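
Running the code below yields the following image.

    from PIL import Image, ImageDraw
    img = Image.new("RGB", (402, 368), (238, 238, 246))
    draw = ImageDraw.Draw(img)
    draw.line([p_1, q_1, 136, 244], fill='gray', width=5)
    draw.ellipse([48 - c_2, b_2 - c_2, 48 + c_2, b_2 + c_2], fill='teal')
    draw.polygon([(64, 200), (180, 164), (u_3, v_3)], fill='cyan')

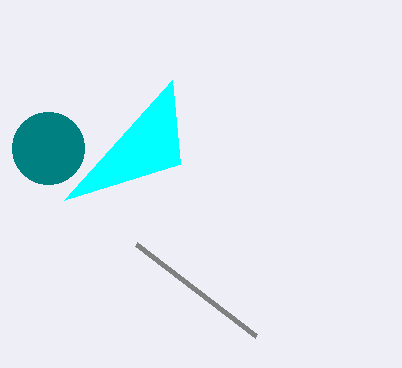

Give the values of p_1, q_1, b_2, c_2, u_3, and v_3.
p_1 = 256
q_1 = 336
b_2 = 148
c_2 = 36
u_3 = 172
v_3 = 80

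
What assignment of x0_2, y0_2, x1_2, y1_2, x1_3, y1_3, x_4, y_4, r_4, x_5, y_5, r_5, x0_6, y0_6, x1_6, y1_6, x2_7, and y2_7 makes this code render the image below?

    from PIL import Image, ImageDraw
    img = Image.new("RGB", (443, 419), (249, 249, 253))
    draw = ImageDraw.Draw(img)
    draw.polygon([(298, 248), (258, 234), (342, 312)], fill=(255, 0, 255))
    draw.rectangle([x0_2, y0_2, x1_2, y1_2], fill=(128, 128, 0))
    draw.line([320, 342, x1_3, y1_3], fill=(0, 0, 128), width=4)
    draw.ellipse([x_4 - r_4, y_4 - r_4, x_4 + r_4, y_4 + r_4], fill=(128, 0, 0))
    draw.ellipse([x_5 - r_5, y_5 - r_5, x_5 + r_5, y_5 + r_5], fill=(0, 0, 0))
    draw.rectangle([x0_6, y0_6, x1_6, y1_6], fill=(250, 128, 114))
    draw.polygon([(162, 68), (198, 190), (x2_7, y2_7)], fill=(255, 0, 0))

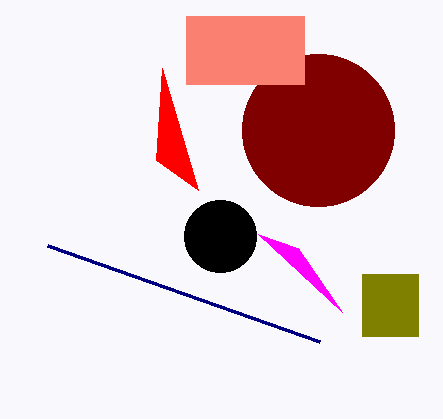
x0_2 = 362, y0_2 = 274, x1_2 = 418, y1_2 = 336, x1_3 = 48, y1_3 = 246, x_4 = 318, y_4 = 130, r_4 = 76, x_5 = 220, y_5 = 236, r_5 = 36, x0_6 = 186, y0_6 = 16, x1_6 = 304, y1_6 = 84, x2_7 = 156, y2_7 = 160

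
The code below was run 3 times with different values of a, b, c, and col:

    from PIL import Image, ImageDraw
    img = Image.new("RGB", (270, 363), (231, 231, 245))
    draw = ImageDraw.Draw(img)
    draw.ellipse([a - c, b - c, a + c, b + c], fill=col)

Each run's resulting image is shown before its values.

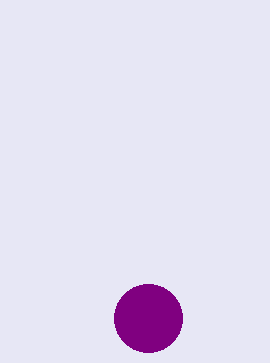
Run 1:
a = 148, b = 318, c = 34, col = 'purple'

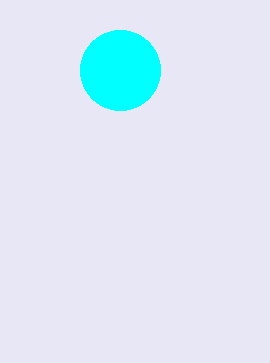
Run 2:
a = 120, b = 70, c = 40, col = 'cyan'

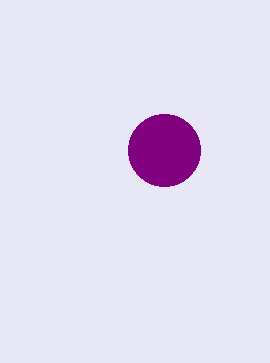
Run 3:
a = 164
b = 150
c = 36
col = 'purple'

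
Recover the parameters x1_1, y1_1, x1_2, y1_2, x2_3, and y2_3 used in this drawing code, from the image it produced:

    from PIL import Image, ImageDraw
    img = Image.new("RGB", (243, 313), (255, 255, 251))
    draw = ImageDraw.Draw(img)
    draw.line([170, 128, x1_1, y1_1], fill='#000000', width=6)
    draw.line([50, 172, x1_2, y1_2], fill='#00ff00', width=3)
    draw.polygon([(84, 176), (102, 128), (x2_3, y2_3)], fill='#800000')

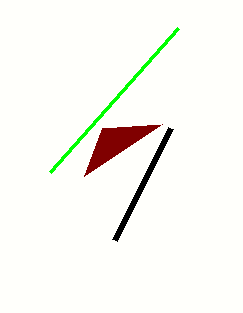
x1_1 = 114; y1_1 = 240; x1_2 = 178; y1_2 = 28; x2_3 = 162; y2_3 = 124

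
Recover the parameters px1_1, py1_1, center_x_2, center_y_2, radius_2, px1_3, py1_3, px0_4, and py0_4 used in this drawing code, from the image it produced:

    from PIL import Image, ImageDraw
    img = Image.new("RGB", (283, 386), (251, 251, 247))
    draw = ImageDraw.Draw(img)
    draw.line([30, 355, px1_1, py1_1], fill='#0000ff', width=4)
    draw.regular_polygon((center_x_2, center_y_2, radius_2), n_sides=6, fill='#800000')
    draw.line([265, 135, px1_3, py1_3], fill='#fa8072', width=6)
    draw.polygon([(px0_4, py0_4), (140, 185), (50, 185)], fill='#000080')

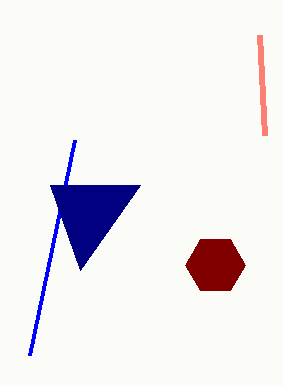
px1_1 = 75
py1_1 = 140
center_x_2 = 215
center_y_2 = 265
radius_2 = 30
px1_3 = 260
py1_3 = 35
px0_4 = 80
py0_4 = 270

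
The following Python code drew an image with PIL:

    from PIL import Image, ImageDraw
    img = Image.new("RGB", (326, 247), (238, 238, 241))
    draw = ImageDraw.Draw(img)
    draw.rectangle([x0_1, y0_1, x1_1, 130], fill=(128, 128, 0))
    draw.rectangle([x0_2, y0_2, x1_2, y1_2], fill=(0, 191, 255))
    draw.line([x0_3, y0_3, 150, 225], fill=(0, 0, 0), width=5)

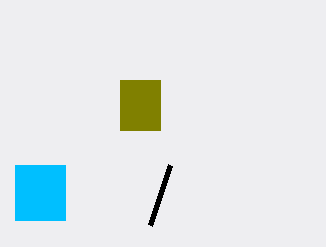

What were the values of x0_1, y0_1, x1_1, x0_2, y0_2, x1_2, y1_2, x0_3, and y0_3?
x0_1 = 120; y0_1 = 80; x1_1 = 160; x0_2 = 15; y0_2 = 165; x1_2 = 65; y1_2 = 220; x0_3 = 170; y0_3 = 165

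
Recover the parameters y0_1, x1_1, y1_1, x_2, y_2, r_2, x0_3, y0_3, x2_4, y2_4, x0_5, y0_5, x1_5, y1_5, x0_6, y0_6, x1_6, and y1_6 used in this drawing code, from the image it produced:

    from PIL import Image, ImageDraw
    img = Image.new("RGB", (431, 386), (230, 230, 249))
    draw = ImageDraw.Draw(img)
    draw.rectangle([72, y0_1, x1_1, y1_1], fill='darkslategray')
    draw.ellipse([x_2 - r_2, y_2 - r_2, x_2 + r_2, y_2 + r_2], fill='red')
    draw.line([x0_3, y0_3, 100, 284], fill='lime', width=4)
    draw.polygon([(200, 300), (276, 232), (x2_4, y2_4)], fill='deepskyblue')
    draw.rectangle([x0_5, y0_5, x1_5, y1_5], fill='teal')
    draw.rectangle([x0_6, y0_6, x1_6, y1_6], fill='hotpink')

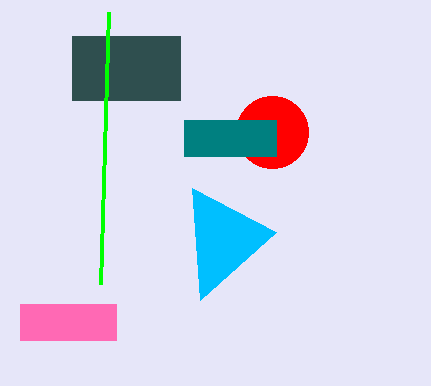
y0_1 = 36
x1_1 = 180
y1_1 = 100
x_2 = 272
y_2 = 132
r_2 = 36
x0_3 = 108
y0_3 = 12
x2_4 = 192
y2_4 = 188
x0_5 = 184
y0_5 = 120
x1_5 = 276
y1_5 = 156
x0_6 = 20
y0_6 = 304
x1_6 = 116
y1_6 = 340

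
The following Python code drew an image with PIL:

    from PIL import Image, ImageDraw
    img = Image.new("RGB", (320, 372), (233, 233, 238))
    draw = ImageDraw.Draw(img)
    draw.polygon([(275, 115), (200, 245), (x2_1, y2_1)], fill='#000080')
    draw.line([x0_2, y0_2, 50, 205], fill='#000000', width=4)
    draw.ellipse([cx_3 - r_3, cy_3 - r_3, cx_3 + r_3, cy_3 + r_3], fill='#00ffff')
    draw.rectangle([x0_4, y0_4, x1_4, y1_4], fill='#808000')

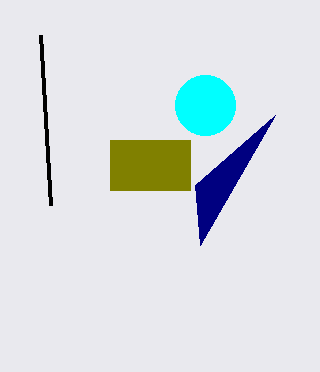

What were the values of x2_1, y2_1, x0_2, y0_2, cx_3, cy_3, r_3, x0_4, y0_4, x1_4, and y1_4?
x2_1 = 195, y2_1 = 185, x0_2 = 40, y0_2 = 35, cx_3 = 205, cy_3 = 105, r_3 = 30, x0_4 = 110, y0_4 = 140, x1_4 = 190, y1_4 = 190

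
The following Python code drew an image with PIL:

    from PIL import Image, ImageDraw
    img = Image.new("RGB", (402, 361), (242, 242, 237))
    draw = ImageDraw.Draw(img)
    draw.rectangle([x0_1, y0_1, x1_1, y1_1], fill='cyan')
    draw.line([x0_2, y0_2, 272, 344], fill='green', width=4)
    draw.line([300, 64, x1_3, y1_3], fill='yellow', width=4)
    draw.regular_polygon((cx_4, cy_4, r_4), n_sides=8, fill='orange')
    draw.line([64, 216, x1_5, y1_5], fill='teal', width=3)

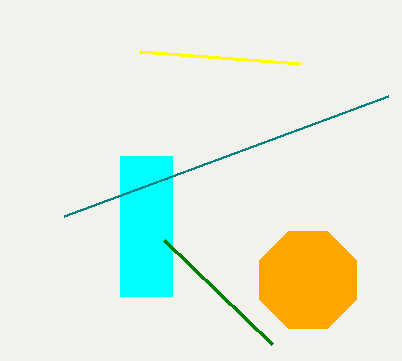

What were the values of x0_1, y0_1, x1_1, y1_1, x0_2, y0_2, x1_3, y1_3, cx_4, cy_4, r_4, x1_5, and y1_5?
x0_1 = 120, y0_1 = 156, x1_1 = 172, y1_1 = 296, x0_2 = 164, y0_2 = 240, x1_3 = 140, y1_3 = 52, cx_4 = 308, cy_4 = 280, r_4 = 52, x1_5 = 388, y1_5 = 96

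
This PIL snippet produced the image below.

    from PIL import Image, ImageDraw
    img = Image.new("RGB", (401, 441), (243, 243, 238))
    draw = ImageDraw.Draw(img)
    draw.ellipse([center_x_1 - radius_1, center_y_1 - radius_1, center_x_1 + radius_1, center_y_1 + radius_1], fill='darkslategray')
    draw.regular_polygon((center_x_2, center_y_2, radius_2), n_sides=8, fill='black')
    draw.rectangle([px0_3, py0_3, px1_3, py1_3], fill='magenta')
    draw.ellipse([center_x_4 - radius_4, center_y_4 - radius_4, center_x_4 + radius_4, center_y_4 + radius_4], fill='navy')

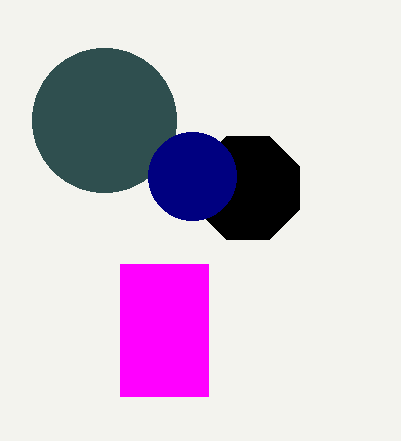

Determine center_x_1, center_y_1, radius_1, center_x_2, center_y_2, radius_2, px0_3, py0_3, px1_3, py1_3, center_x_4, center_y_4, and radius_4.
center_x_1 = 104; center_y_1 = 120; radius_1 = 72; center_x_2 = 248; center_y_2 = 188; radius_2 = 56; px0_3 = 120; py0_3 = 264; px1_3 = 208; py1_3 = 396; center_x_4 = 192; center_y_4 = 176; radius_4 = 44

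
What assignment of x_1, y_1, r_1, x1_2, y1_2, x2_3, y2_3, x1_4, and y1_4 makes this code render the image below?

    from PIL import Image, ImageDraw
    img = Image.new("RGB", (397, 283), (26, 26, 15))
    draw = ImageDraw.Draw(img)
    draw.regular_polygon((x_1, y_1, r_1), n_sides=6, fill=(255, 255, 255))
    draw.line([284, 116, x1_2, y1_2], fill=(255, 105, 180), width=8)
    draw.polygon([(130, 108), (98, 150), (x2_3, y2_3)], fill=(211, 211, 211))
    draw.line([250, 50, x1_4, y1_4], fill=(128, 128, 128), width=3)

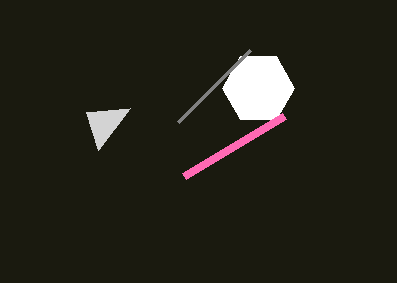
x_1 = 258
y_1 = 88
r_1 = 36
x1_2 = 184
y1_2 = 176
x2_3 = 86
y2_3 = 112
x1_4 = 178
y1_4 = 122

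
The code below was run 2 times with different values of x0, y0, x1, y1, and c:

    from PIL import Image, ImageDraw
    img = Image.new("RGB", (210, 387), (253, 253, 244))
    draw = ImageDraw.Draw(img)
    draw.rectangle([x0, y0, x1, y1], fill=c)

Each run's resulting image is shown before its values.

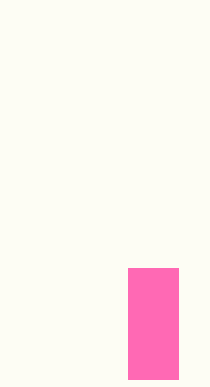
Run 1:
x0 = 128; y0 = 268; x1 = 178; y1 = 379; c = 'hotpink'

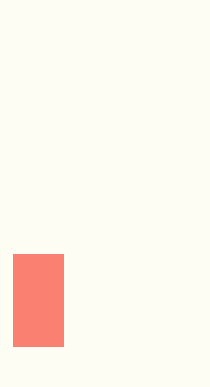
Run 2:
x0 = 13
y0 = 254
x1 = 63
y1 = 346
c = 'salmon'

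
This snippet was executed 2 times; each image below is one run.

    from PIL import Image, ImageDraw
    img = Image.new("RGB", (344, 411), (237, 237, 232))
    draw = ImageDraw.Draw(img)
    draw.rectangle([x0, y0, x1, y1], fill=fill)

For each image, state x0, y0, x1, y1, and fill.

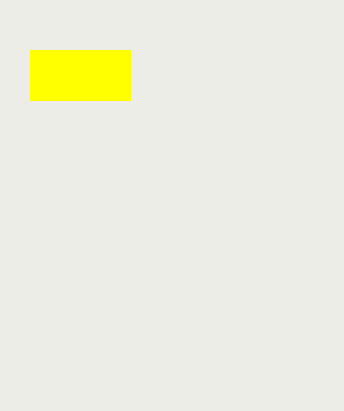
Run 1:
x0 = 30, y0 = 50, x1 = 130, y1 = 100, fill = 'yellow'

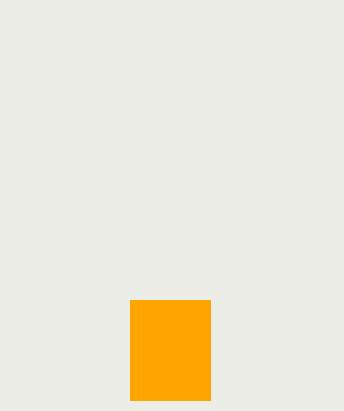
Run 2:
x0 = 130, y0 = 300, x1 = 210, y1 = 400, fill = 'orange'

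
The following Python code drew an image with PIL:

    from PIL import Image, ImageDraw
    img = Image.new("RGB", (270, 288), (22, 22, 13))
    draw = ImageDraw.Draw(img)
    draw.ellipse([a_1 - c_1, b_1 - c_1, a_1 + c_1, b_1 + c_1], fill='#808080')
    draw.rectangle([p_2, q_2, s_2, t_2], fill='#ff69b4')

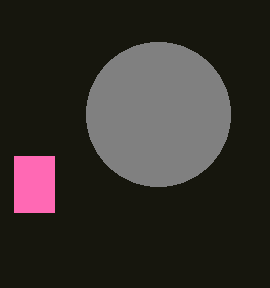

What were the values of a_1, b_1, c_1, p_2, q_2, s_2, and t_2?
a_1 = 158
b_1 = 114
c_1 = 72
p_2 = 14
q_2 = 156
s_2 = 54
t_2 = 212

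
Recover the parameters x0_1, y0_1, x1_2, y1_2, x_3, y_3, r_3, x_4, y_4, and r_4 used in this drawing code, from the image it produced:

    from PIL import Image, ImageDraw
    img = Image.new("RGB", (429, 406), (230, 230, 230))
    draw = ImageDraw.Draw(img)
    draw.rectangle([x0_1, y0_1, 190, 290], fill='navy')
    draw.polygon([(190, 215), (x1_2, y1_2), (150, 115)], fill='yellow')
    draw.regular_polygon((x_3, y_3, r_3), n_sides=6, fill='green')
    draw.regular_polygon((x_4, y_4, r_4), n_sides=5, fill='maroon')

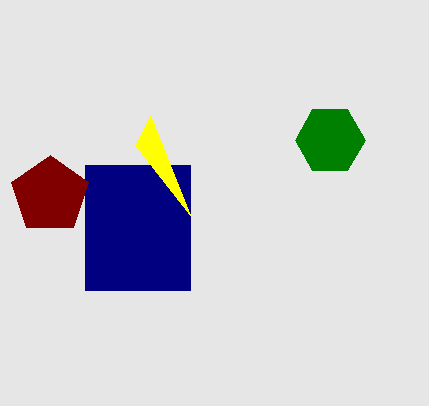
x0_1 = 85
y0_1 = 165
x1_2 = 135
y1_2 = 145
x_3 = 330
y_3 = 140
r_3 = 35
x_4 = 50
y_4 = 195
r_4 = 40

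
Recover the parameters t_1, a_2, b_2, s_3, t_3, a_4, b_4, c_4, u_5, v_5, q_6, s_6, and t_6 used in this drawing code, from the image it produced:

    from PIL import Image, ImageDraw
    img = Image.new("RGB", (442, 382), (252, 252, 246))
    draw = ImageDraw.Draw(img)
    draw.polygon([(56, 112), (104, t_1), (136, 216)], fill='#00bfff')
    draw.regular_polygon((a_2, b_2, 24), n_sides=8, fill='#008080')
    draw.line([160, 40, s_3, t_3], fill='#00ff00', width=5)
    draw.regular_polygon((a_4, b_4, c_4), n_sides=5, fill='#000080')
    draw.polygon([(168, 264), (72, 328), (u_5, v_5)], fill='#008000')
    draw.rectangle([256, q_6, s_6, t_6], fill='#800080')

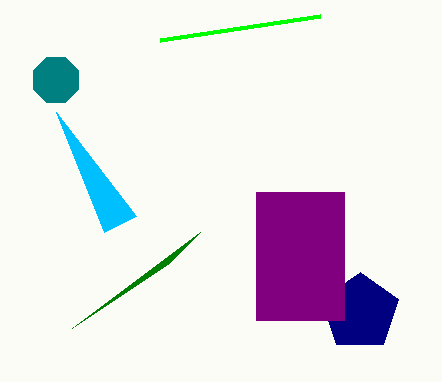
t_1 = 232; a_2 = 56; b_2 = 80; s_3 = 320; t_3 = 16; a_4 = 360; b_4 = 312; c_4 = 40; u_5 = 200; v_5 = 232; q_6 = 192; s_6 = 344; t_6 = 320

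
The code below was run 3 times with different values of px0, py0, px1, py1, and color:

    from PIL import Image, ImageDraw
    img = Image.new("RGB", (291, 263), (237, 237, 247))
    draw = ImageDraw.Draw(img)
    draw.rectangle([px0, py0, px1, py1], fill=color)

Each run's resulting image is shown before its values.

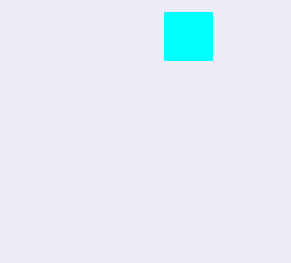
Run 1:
px0 = 164; py0 = 12; px1 = 212; py1 = 60; color = 'cyan'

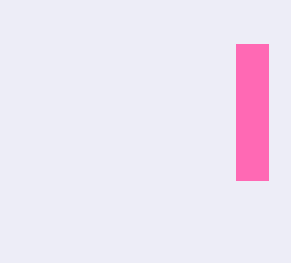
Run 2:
px0 = 236, py0 = 44, px1 = 268, py1 = 180, color = 'hotpink'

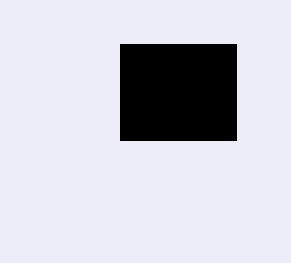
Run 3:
px0 = 120
py0 = 44
px1 = 236
py1 = 140
color = 'black'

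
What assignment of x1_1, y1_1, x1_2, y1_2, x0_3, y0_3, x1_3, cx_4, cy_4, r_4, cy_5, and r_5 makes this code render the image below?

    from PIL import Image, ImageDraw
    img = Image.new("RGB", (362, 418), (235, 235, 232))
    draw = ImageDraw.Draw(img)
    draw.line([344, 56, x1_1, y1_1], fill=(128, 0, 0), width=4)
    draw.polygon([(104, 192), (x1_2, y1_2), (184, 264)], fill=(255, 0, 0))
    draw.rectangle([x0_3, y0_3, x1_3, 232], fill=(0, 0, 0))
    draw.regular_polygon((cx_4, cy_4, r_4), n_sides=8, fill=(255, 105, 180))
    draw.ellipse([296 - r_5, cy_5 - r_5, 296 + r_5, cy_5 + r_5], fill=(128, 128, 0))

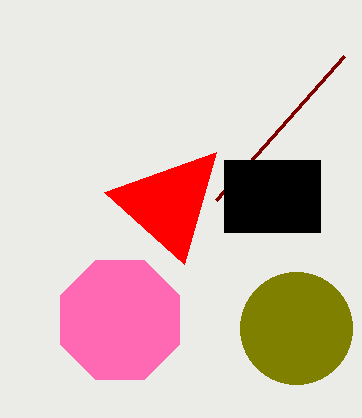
x1_1 = 216; y1_1 = 200; x1_2 = 216; y1_2 = 152; x0_3 = 224; y0_3 = 160; x1_3 = 320; cx_4 = 120; cy_4 = 320; r_4 = 64; cy_5 = 328; r_5 = 56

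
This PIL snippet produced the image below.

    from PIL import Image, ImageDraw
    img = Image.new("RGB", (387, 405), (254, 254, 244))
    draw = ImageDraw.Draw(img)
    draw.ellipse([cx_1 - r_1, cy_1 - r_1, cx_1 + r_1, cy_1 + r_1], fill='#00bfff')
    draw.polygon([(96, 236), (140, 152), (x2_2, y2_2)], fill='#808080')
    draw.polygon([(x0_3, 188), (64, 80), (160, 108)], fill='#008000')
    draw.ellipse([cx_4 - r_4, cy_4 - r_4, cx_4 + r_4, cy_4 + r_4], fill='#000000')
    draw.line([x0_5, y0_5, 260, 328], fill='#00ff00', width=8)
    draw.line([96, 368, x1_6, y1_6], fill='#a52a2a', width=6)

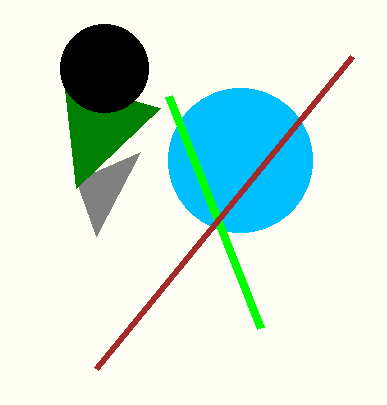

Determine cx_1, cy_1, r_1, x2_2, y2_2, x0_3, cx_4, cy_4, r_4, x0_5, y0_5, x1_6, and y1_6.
cx_1 = 240; cy_1 = 160; r_1 = 72; x2_2 = 76; y2_2 = 180; x0_3 = 76; cx_4 = 104; cy_4 = 68; r_4 = 44; x0_5 = 168; y0_5 = 96; x1_6 = 352; y1_6 = 56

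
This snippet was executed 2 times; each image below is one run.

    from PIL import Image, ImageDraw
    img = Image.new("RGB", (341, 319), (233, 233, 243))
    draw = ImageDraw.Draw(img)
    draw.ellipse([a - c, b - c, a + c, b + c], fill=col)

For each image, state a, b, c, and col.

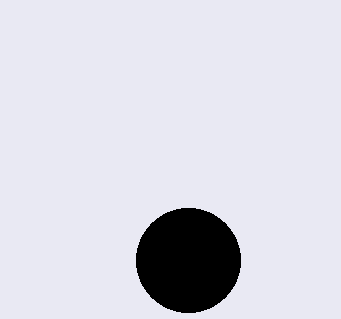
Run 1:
a = 188, b = 260, c = 52, col = 'black'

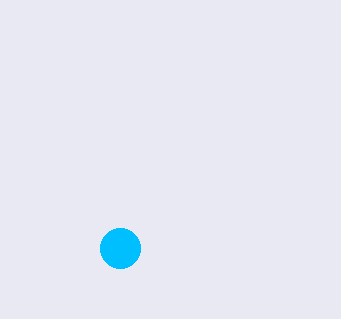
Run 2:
a = 120
b = 248
c = 20
col = 'deepskyblue'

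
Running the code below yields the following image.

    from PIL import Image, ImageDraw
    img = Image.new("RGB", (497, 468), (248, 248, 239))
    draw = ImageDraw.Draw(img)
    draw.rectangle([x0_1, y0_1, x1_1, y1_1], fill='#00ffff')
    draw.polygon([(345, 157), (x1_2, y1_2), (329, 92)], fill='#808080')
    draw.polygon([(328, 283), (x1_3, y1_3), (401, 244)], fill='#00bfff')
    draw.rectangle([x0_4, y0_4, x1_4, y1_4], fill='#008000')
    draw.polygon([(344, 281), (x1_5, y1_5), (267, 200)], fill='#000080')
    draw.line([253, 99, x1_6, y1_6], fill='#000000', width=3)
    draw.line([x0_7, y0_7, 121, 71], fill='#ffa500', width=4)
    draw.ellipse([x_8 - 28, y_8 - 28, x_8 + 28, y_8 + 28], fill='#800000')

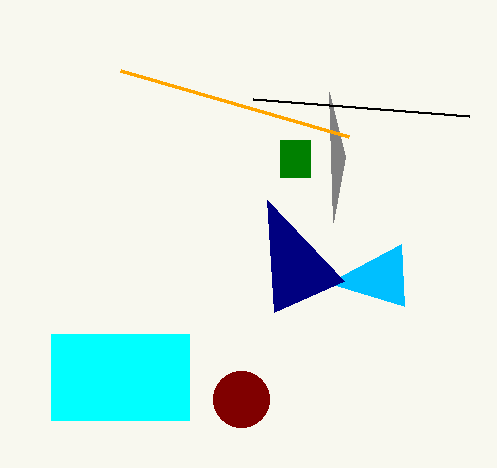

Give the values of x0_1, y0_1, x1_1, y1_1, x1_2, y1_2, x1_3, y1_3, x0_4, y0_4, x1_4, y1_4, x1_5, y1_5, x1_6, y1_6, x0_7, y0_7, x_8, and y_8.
x0_1 = 51
y0_1 = 334
x1_1 = 189
y1_1 = 420
x1_2 = 333
y1_2 = 222
x1_3 = 404
y1_3 = 306
x0_4 = 280
y0_4 = 140
x1_4 = 310
y1_4 = 177
x1_5 = 274
y1_5 = 312
x1_6 = 469
y1_6 = 116
x0_7 = 349
y0_7 = 137
x_8 = 241
y_8 = 399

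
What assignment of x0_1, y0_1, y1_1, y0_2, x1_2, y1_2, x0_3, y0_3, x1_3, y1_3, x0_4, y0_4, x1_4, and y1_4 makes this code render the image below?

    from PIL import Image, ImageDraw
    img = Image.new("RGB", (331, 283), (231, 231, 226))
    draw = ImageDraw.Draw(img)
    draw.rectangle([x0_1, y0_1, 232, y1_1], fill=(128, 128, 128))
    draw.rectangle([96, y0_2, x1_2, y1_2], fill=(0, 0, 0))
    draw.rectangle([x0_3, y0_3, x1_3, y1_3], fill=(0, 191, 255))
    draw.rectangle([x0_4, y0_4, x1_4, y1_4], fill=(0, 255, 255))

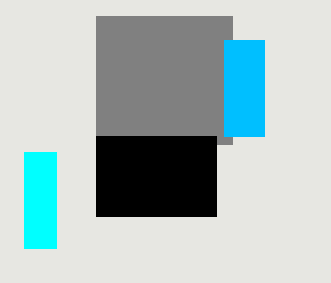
x0_1 = 96; y0_1 = 16; y1_1 = 144; y0_2 = 136; x1_2 = 216; y1_2 = 216; x0_3 = 224; y0_3 = 40; x1_3 = 264; y1_3 = 136; x0_4 = 24; y0_4 = 152; x1_4 = 56; y1_4 = 248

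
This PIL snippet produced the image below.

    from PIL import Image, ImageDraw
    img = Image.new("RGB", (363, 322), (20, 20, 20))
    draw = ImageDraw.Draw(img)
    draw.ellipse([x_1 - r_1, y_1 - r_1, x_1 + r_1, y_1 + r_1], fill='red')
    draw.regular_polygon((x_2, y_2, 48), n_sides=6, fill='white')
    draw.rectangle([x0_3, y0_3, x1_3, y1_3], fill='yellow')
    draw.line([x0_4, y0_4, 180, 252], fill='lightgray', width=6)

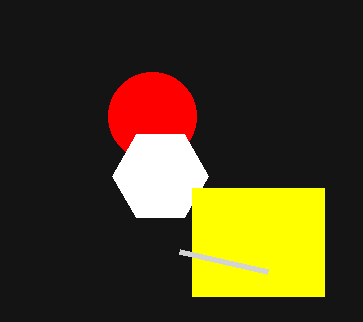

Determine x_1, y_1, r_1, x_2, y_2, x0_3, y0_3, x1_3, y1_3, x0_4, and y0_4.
x_1 = 152; y_1 = 116; r_1 = 44; x_2 = 160; y_2 = 176; x0_3 = 192; y0_3 = 188; x1_3 = 324; y1_3 = 296; x0_4 = 268; y0_4 = 272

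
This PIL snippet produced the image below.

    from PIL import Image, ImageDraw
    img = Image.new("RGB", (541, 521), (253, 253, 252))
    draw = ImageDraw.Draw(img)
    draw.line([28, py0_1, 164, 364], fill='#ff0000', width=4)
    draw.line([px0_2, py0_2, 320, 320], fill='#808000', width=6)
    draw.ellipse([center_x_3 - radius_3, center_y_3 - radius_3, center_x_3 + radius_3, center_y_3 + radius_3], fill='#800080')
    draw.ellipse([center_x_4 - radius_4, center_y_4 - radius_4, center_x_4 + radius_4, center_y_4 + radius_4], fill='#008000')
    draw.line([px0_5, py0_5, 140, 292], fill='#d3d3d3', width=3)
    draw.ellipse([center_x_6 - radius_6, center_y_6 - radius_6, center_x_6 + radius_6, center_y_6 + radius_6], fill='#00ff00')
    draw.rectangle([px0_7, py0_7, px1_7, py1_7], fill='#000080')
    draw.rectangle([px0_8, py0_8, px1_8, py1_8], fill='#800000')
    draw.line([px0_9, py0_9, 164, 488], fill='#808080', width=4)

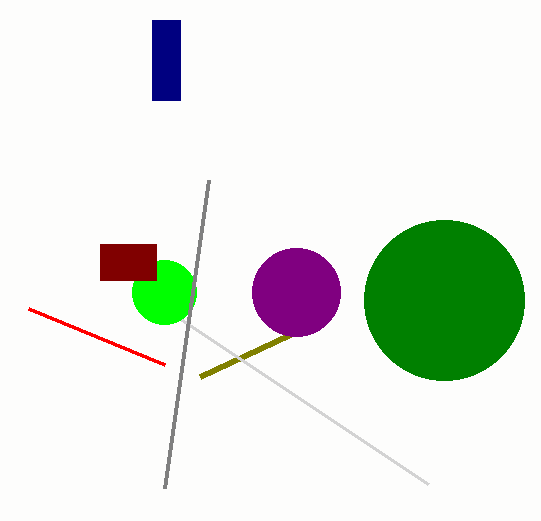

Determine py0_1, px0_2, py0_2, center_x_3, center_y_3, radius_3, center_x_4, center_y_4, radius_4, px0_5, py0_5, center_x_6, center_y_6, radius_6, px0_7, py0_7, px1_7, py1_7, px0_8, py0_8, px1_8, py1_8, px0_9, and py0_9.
py0_1 = 308
px0_2 = 200
py0_2 = 376
center_x_3 = 296
center_y_3 = 292
radius_3 = 44
center_x_4 = 444
center_y_4 = 300
radius_4 = 80
px0_5 = 428
py0_5 = 484
center_x_6 = 164
center_y_6 = 292
radius_6 = 32
px0_7 = 152
py0_7 = 20
px1_7 = 180
py1_7 = 100
px0_8 = 100
py0_8 = 244
px1_8 = 156
py1_8 = 280
px0_9 = 208
py0_9 = 180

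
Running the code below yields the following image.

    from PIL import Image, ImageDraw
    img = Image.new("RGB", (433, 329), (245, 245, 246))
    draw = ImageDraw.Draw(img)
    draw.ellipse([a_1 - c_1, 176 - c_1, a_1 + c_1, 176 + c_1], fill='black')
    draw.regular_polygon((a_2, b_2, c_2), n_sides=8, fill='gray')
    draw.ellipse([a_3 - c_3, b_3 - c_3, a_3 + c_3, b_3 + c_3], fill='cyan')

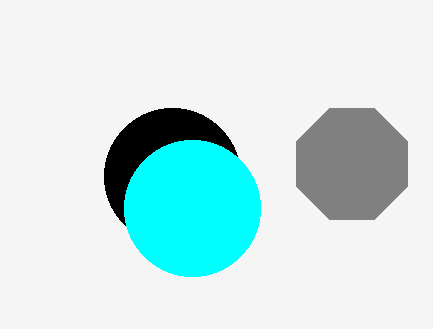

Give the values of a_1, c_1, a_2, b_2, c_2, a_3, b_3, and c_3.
a_1 = 172, c_1 = 68, a_2 = 352, b_2 = 164, c_2 = 60, a_3 = 192, b_3 = 208, c_3 = 68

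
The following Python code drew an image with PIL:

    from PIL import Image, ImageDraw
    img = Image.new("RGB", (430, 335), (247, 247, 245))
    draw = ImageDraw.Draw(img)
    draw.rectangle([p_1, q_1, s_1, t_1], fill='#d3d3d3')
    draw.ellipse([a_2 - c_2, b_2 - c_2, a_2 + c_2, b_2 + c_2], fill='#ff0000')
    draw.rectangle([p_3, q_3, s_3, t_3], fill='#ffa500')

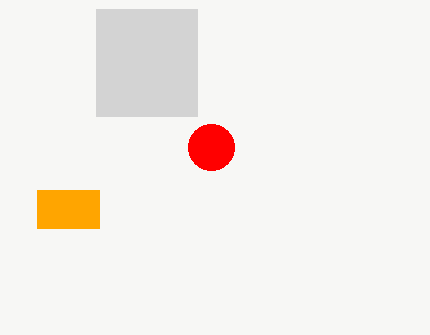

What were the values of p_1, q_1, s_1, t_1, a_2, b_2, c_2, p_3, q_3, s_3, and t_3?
p_1 = 96; q_1 = 9; s_1 = 197; t_1 = 116; a_2 = 211; b_2 = 147; c_2 = 23; p_3 = 37; q_3 = 190; s_3 = 99; t_3 = 228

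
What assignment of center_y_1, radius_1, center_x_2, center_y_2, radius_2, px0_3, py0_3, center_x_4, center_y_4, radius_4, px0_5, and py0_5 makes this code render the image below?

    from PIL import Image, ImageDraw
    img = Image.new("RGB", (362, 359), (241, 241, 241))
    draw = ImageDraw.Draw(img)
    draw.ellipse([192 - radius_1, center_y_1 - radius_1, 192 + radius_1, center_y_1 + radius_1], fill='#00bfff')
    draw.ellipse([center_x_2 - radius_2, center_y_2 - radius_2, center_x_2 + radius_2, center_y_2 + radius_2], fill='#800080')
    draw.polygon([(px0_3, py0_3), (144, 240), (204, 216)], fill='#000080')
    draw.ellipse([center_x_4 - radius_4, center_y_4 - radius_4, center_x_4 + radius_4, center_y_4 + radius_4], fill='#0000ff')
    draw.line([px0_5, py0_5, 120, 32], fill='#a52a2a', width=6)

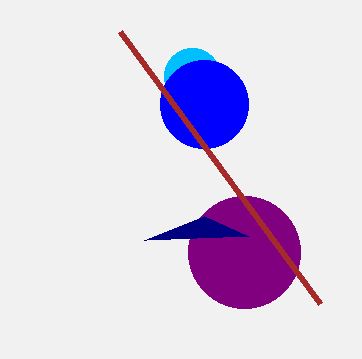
center_y_1 = 76, radius_1 = 28, center_x_2 = 244, center_y_2 = 252, radius_2 = 56, px0_3 = 248, py0_3 = 236, center_x_4 = 204, center_y_4 = 104, radius_4 = 44, px0_5 = 320, py0_5 = 304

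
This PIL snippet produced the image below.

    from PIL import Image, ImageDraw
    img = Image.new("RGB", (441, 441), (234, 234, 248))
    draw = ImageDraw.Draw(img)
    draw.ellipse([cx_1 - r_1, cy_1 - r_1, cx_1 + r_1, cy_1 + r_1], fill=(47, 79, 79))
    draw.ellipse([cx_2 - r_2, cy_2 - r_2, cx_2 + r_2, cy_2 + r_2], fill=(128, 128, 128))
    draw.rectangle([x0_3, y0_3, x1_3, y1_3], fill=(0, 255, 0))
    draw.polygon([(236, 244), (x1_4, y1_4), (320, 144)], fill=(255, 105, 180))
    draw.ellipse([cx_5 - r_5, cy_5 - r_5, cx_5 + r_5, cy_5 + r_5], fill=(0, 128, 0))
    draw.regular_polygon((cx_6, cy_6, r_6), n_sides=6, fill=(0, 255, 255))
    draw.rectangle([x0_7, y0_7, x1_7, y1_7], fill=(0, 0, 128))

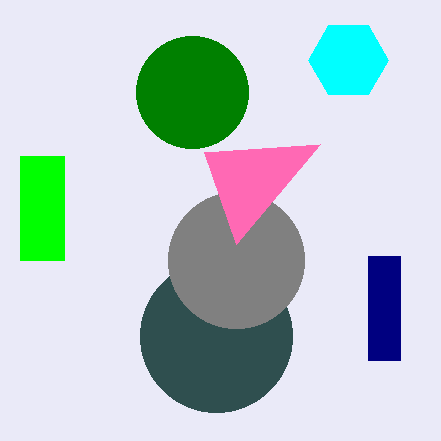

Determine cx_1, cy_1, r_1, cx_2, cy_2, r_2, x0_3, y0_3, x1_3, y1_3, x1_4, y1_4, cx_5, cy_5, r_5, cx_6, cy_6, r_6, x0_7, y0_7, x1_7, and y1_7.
cx_1 = 216, cy_1 = 336, r_1 = 76, cx_2 = 236, cy_2 = 260, r_2 = 68, x0_3 = 20, y0_3 = 156, x1_3 = 64, y1_3 = 260, x1_4 = 204, y1_4 = 152, cx_5 = 192, cy_5 = 92, r_5 = 56, cx_6 = 348, cy_6 = 60, r_6 = 40, x0_7 = 368, y0_7 = 256, x1_7 = 400, y1_7 = 360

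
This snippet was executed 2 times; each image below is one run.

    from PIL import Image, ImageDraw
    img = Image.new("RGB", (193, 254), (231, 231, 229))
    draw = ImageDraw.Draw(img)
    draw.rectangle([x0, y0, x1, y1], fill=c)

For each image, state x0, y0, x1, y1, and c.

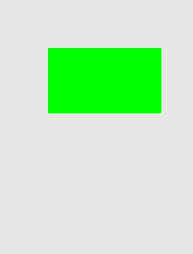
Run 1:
x0 = 48
y0 = 48
x1 = 160
y1 = 112
c = 'lime'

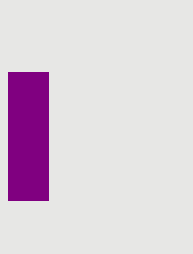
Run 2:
x0 = 8
y0 = 72
x1 = 48
y1 = 200
c = 'purple'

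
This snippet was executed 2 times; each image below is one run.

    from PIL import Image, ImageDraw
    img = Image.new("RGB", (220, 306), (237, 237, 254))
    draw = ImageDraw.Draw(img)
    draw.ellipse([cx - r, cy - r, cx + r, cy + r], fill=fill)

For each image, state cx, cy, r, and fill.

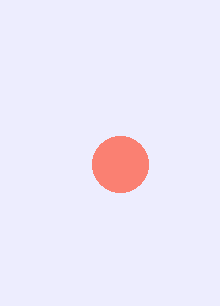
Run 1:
cx = 120, cy = 164, r = 28, fill = 'salmon'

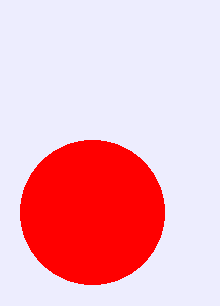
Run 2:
cx = 92, cy = 212, r = 72, fill = 'red'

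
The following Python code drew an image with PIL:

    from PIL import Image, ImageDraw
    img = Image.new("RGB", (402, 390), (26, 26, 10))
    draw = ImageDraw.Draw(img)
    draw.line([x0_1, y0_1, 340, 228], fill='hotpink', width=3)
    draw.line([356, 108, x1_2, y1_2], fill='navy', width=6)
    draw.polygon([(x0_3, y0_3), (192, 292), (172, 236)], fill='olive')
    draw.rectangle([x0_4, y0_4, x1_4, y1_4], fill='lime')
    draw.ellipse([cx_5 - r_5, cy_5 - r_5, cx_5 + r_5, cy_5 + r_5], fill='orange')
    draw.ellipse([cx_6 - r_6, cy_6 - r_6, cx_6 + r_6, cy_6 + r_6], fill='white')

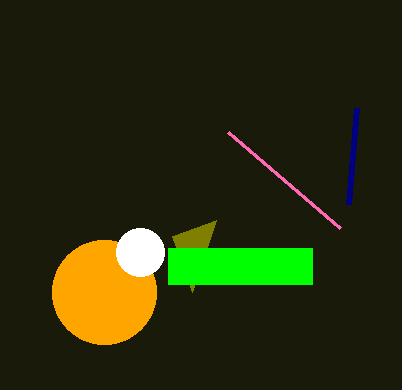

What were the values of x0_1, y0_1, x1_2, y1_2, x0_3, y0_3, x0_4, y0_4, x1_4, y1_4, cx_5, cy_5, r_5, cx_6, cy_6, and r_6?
x0_1 = 228
y0_1 = 132
x1_2 = 348
y1_2 = 204
x0_3 = 216
y0_3 = 220
x0_4 = 168
y0_4 = 248
x1_4 = 312
y1_4 = 284
cx_5 = 104
cy_5 = 292
r_5 = 52
cx_6 = 140
cy_6 = 252
r_6 = 24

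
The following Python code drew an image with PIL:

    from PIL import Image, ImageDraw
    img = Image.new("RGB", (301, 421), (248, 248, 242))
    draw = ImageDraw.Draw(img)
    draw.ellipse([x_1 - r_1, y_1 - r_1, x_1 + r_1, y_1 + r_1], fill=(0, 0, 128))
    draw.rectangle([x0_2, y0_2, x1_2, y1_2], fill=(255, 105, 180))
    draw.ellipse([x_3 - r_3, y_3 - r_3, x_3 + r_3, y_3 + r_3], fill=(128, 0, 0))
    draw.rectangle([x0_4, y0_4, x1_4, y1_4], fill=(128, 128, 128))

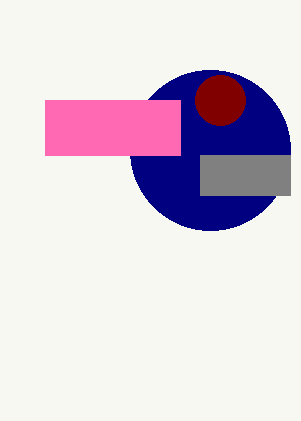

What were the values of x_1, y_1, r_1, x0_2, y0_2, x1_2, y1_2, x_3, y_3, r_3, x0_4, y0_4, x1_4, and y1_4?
x_1 = 210
y_1 = 150
r_1 = 80
x0_2 = 45
y0_2 = 100
x1_2 = 180
y1_2 = 155
x_3 = 220
y_3 = 100
r_3 = 25
x0_4 = 200
y0_4 = 155
x1_4 = 290
y1_4 = 195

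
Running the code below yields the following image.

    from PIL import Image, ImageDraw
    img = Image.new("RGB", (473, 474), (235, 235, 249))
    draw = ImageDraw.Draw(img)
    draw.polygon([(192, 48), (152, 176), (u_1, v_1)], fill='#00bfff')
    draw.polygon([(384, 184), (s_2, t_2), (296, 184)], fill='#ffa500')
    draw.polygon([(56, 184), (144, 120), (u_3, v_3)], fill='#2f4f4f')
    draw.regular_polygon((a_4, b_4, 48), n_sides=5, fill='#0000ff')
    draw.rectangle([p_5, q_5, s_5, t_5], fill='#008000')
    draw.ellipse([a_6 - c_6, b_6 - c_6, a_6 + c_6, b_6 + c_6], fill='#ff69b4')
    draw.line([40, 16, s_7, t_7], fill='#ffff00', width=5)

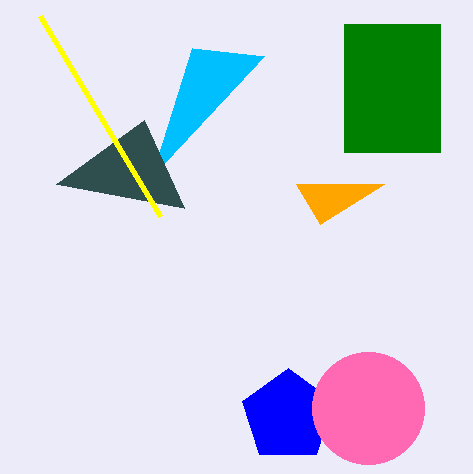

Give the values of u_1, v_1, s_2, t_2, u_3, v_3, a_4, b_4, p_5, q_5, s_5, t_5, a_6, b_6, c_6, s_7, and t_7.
u_1 = 264, v_1 = 56, s_2 = 320, t_2 = 224, u_3 = 184, v_3 = 208, a_4 = 288, b_4 = 416, p_5 = 344, q_5 = 24, s_5 = 440, t_5 = 152, a_6 = 368, b_6 = 408, c_6 = 56, s_7 = 160, t_7 = 216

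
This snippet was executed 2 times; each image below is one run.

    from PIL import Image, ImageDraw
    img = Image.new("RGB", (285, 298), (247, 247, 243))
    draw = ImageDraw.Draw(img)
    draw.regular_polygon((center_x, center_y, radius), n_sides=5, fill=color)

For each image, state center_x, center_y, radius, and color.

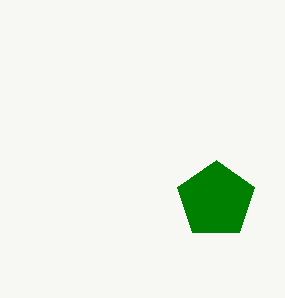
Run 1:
center_x = 216, center_y = 200, radius = 40, color = 'green'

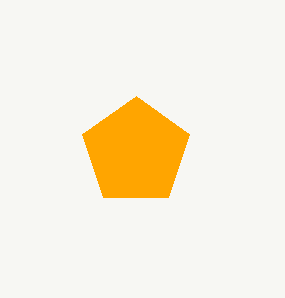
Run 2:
center_x = 136; center_y = 152; radius = 56; color = 'orange'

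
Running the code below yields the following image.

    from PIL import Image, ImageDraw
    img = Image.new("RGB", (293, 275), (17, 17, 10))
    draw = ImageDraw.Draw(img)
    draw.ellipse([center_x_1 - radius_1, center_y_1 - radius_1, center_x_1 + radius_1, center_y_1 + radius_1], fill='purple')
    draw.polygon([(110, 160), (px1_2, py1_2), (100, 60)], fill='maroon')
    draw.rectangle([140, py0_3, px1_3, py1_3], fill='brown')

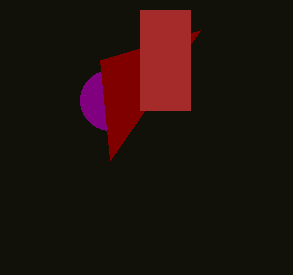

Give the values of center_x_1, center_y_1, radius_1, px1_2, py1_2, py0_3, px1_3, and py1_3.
center_x_1 = 110; center_y_1 = 100; radius_1 = 30; px1_2 = 200; py1_2 = 30; py0_3 = 10; px1_3 = 190; py1_3 = 110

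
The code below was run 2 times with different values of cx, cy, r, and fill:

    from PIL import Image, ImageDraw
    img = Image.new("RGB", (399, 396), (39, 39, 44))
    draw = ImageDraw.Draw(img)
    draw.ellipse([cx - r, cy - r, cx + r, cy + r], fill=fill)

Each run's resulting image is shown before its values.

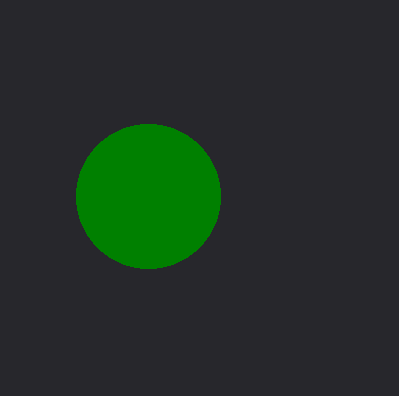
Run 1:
cx = 148; cy = 196; r = 72; fill = 'green'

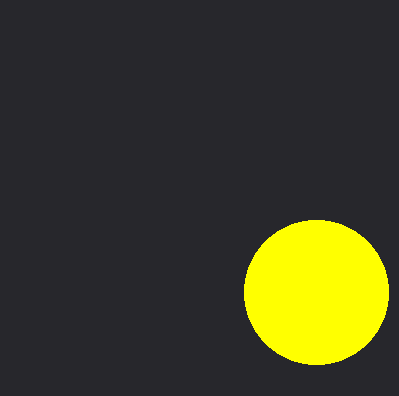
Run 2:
cx = 316
cy = 292
r = 72
fill = 'yellow'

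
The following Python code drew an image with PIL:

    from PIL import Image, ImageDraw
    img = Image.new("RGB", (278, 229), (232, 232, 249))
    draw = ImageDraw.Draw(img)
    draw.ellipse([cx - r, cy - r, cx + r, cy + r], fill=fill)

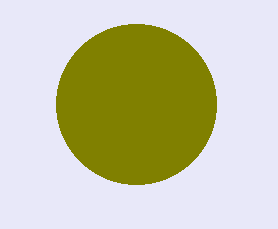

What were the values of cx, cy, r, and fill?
cx = 136
cy = 104
r = 80
fill = 'olive'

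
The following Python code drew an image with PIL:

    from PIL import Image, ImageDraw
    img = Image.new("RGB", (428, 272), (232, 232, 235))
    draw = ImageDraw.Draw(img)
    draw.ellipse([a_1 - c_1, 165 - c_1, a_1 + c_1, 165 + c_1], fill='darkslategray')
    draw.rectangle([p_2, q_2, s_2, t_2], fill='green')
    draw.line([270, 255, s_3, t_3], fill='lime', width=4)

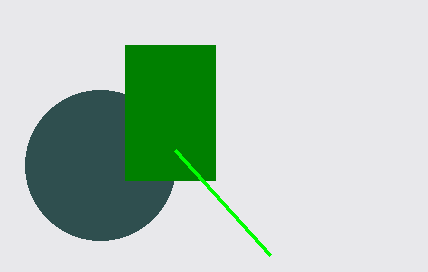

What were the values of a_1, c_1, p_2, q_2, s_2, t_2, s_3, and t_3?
a_1 = 100
c_1 = 75
p_2 = 125
q_2 = 45
s_2 = 215
t_2 = 180
s_3 = 175
t_3 = 150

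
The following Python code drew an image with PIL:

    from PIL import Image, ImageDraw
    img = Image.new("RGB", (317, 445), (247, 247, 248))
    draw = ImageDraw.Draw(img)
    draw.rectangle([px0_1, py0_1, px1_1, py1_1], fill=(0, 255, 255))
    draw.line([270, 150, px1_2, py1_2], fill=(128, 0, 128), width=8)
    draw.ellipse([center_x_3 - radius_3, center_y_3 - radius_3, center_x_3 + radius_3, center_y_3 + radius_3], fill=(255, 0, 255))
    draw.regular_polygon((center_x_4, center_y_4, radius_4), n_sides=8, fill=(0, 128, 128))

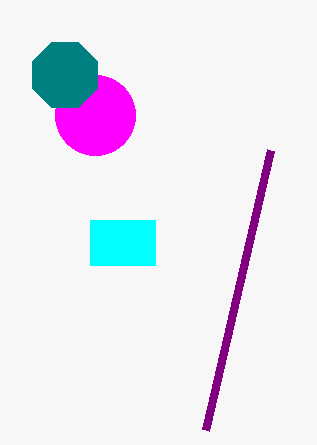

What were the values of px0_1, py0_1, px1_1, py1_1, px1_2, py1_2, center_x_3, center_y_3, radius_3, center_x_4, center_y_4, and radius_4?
px0_1 = 90; py0_1 = 220; px1_1 = 155; py1_1 = 265; px1_2 = 205; py1_2 = 430; center_x_3 = 95; center_y_3 = 115; radius_3 = 40; center_x_4 = 65; center_y_4 = 75; radius_4 = 35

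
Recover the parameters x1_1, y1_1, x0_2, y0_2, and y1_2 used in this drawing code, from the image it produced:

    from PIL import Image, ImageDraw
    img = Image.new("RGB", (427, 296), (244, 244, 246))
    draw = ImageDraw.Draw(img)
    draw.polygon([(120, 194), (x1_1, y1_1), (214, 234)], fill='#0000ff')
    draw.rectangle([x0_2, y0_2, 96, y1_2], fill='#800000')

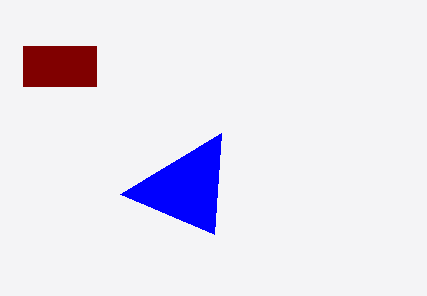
x1_1 = 221; y1_1 = 133; x0_2 = 23; y0_2 = 46; y1_2 = 86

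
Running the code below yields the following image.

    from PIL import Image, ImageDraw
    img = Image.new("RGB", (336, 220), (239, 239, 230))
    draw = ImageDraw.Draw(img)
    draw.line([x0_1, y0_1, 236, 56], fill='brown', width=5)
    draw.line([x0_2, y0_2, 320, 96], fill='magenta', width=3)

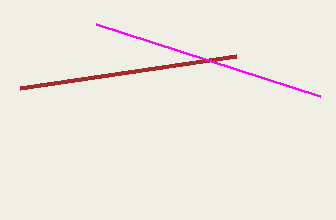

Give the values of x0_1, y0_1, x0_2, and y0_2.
x0_1 = 20
y0_1 = 88
x0_2 = 96
y0_2 = 24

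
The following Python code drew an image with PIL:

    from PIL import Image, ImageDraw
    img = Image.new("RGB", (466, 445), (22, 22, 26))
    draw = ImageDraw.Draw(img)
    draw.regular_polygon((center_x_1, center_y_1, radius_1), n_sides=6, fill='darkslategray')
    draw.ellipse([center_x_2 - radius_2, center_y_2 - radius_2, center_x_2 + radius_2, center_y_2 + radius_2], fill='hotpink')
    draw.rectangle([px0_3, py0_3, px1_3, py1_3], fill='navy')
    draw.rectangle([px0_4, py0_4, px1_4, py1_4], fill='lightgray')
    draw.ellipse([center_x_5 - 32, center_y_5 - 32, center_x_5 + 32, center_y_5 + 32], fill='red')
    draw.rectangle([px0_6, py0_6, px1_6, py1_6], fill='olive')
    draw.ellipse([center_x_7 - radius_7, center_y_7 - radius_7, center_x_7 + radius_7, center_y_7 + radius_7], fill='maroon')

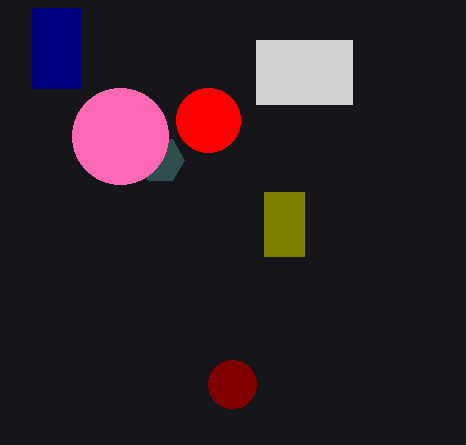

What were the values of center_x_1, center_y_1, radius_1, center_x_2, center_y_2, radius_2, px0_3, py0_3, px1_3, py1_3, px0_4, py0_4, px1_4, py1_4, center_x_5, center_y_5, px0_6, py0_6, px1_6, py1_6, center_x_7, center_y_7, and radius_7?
center_x_1 = 160
center_y_1 = 160
radius_1 = 24
center_x_2 = 120
center_y_2 = 136
radius_2 = 48
px0_3 = 32
py0_3 = 8
px1_3 = 80
py1_3 = 88
px0_4 = 256
py0_4 = 40
px1_4 = 352
py1_4 = 104
center_x_5 = 208
center_y_5 = 120
px0_6 = 264
py0_6 = 192
px1_6 = 304
py1_6 = 256
center_x_7 = 232
center_y_7 = 384
radius_7 = 24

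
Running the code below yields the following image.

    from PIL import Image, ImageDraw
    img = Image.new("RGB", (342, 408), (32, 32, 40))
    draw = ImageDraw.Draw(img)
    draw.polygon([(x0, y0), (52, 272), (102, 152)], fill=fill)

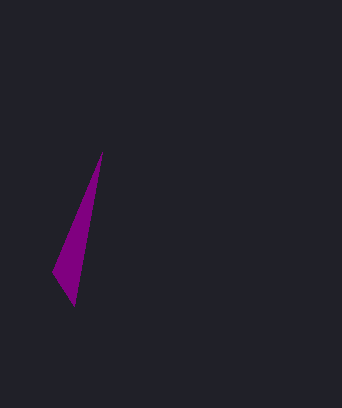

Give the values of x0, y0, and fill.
x0 = 74, y0 = 306, fill = 'purple'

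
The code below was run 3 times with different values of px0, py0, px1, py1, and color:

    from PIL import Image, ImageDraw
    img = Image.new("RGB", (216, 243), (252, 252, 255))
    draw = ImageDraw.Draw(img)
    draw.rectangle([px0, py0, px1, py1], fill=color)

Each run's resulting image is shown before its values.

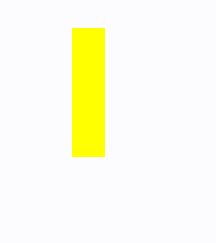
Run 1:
px0 = 72, py0 = 28, px1 = 104, py1 = 156, color = 'yellow'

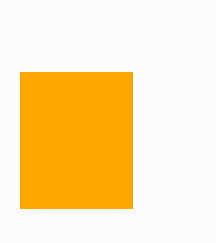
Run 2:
px0 = 20; py0 = 72; px1 = 132; py1 = 208; color = 'orange'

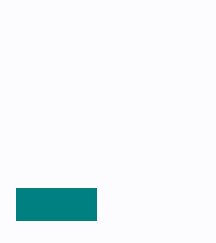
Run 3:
px0 = 16, py0 = 188, px1 = 96, py1 = 220, color = 'teal'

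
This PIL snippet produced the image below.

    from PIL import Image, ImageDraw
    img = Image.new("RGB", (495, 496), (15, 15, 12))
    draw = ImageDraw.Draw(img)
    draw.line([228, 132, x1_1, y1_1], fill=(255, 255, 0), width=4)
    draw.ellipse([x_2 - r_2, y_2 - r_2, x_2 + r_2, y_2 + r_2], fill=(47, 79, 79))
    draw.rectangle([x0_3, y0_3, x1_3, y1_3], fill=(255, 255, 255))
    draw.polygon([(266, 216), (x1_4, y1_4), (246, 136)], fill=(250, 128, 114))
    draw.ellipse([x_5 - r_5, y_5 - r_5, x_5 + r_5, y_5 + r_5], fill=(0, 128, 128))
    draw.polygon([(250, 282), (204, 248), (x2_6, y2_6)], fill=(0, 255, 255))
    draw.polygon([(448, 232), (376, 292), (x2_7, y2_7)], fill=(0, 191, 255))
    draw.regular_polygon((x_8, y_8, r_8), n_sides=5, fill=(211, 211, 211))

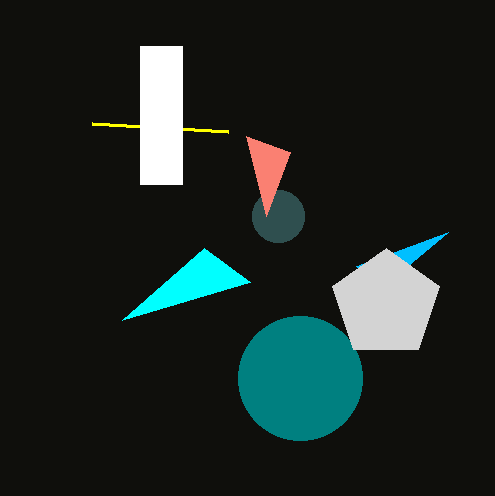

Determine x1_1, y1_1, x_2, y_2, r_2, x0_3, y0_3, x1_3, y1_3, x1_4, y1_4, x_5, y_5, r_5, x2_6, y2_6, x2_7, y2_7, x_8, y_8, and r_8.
x1_1 = 92
y1_1 = 124
x_2 = 278
y_2 = 216
r_2 = 26
x0_3 = 140
y0_3 = 46
x1_3 = 182
y1_3 = 184
x1_4 = 290
y1_4 = 152
x_5 = 300
y_5 = 378
r_5 = 62
x2_6 = 122
y2_6 = 320
x2_7 = 356
y2_7 = 266
x_8 = 386
y_8 = 304
r_8 = 56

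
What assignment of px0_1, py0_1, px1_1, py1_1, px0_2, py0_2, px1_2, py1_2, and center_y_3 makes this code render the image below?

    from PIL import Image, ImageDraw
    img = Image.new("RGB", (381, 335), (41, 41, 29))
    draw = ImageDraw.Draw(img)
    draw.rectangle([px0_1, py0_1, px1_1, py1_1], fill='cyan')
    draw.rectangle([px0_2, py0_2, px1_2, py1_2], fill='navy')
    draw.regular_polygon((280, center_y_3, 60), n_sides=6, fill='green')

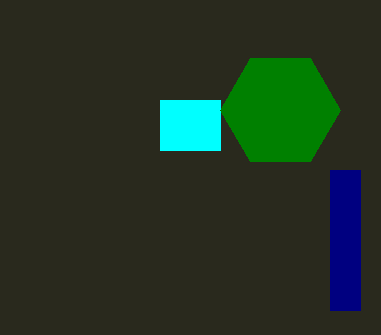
px0_1 = 160, py0_1 = 100, px1_1 = 220, py1_1 = 150, px0_2 = 330, py0_2 = 170, px1_2 = 360, py1_2 = 310, center_y_3 = 110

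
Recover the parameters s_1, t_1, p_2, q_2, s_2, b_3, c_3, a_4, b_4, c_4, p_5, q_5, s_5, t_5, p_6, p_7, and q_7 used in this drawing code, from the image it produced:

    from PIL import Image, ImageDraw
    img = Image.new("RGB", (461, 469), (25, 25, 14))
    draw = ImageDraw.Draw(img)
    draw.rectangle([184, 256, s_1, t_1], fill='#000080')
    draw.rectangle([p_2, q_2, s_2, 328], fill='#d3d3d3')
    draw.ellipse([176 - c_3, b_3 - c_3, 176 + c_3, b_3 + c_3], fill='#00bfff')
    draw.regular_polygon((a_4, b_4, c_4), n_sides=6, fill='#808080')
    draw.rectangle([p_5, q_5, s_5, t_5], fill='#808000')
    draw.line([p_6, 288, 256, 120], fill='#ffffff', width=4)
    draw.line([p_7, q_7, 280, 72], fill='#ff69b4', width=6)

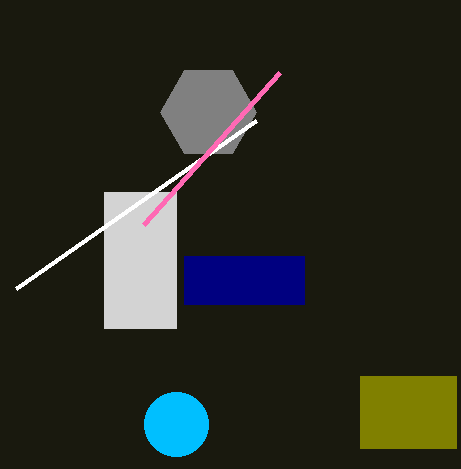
s_1 = 304; t_1 = 304; p_2 = 104; q_2 = 192; s_2 = 176; b_3 = 424; c_3 = 32; a_4 = 208; b_4 = 112; c_4 = 48; p_5 = 360; q_5 = 376; s_5 = 456; t_5 = 448; p_6 = 16; p_7 = 144; q_7 = 224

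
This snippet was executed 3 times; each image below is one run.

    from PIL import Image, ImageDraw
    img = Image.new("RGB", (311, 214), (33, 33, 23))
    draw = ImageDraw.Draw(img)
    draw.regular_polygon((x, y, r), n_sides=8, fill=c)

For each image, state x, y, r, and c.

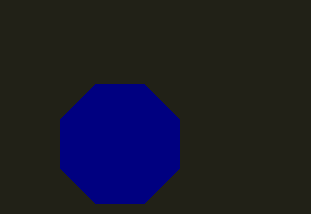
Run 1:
x = 120; y = 144; r = 64; c = 'navy'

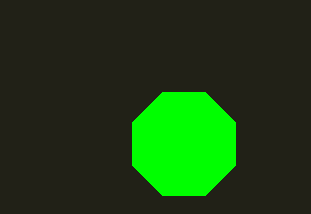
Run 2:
x = 184
y = 144
r = 56
c = 'lime'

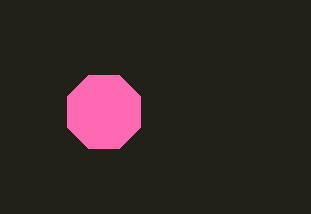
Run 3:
x = 104
y = 112
r = 40
c = 'hotpink'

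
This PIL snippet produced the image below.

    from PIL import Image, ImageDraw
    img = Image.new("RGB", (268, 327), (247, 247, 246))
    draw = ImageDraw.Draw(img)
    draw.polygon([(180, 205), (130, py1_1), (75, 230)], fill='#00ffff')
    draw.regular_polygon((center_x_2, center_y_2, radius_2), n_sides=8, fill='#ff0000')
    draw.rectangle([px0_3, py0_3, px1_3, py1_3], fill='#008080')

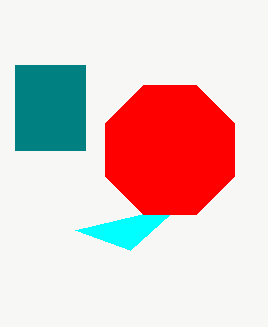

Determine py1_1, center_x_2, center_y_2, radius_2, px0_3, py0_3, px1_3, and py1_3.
py1_1 = 250
center_x_2 = 170
center_y_2 = 150
radius_2 = 70
px0_3 = 15
py0_3 = 65
px1_3 = 85
py1_3 = 150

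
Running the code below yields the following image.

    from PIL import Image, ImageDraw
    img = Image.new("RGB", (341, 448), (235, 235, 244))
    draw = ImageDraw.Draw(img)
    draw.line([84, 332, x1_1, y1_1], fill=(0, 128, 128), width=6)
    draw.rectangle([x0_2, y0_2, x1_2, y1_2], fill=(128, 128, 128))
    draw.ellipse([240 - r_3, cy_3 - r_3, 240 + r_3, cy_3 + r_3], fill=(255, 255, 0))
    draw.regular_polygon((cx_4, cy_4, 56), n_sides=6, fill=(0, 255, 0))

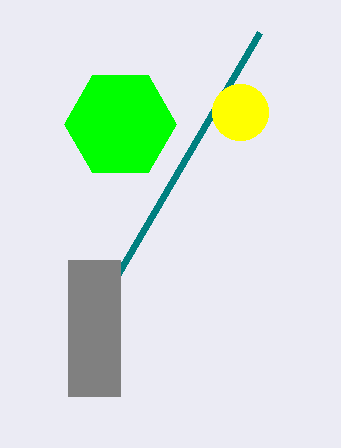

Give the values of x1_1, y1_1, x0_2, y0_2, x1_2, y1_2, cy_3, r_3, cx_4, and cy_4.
x1_1 = 260; y1_1 = 32; x0_2 = 68; y0_2 = 260; x1_2 = 120; y1_2 = 396; cy_3 = 112; r_3 = 28; cx_4 = 120; cy_4 = 124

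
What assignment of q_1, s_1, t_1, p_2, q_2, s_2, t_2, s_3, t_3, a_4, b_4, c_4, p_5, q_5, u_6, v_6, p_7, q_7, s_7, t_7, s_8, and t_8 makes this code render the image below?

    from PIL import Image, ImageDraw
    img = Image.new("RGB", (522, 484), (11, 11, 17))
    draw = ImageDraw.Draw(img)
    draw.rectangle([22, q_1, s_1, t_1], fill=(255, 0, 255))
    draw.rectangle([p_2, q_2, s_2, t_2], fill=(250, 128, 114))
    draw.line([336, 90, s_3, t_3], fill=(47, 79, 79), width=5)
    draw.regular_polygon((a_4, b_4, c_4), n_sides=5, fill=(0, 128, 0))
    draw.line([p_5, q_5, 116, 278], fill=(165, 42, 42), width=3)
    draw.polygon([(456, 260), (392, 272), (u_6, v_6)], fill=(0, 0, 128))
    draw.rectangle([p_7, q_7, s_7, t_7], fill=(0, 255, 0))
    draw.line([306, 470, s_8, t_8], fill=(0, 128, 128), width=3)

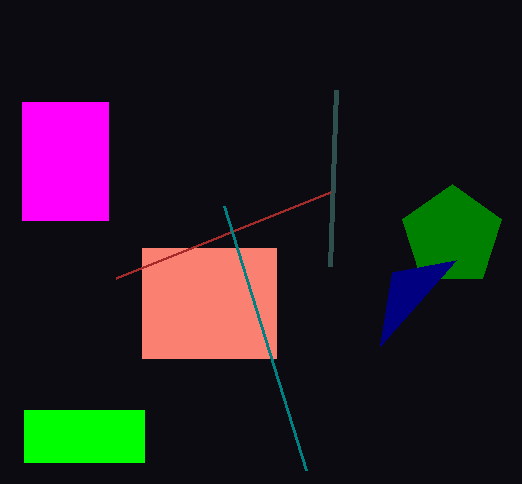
q_1 = 102, s_1 = 108, t_1 = 220, p_2 = 142, q_2 = 248, s_2 = 276, t_2 = 358, s_3 = 330, t_3 = 266, a_4 = 452, b_4 = 236, c_4 = 52, p_5 = 330, q_5 = 192, u_6 = 380, v_6 = 346, p_7 = 24, q_7 = 410, s_7 = 144, t_7 = 462, s_8 = 224, t_8 = 206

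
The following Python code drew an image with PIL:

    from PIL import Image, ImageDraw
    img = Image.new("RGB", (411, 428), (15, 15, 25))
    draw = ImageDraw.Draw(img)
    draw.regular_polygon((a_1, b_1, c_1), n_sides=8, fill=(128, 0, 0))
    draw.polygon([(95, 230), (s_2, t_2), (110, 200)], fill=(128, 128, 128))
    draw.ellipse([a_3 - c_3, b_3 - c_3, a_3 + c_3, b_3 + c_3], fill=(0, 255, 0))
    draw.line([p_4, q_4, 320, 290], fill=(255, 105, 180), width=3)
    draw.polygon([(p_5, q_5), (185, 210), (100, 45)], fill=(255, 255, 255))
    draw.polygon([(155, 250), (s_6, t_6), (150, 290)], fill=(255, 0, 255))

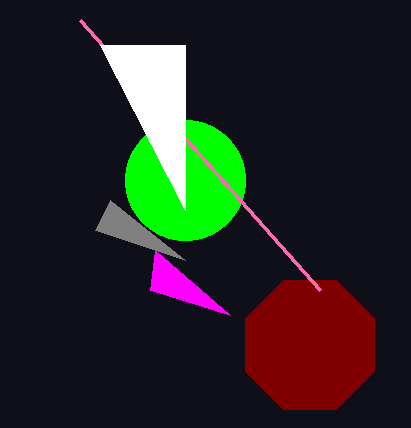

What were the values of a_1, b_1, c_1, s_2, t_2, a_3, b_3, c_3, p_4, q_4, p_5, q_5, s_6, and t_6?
a_1 = 310, b_1 = 345, c_1 = 70, s_2 = 185, t_2 = 260, a_3 = 185, b_3 = 180, c_3 = 60, p_4 = 80, q_4 = 20, p_5 = 185, q_5 = 45, s_6 = 230, t_6 = 315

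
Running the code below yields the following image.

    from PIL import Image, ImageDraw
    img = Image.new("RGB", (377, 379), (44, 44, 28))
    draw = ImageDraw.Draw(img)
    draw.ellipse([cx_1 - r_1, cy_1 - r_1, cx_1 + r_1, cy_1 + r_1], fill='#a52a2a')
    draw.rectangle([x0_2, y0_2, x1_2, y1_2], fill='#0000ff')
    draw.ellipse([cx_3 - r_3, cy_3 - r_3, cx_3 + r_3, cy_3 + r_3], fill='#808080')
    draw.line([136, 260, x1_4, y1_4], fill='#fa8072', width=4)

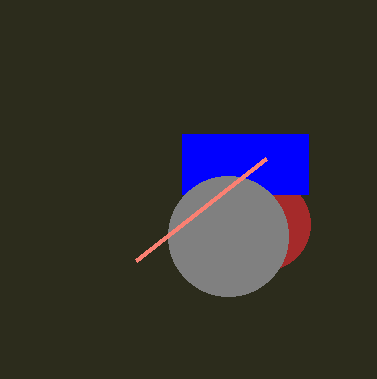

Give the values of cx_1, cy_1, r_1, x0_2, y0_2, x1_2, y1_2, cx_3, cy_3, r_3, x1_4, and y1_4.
cx_1 = 264; cy_1 = 224; r_1 = 46; x0_2 = 182; y0_2 = 134; x1_2 = 308; y1_2 = 194; cx_3 = 228; cy_3 = 236; r_3 = 60; x1_4 = 266; y1_4 = 158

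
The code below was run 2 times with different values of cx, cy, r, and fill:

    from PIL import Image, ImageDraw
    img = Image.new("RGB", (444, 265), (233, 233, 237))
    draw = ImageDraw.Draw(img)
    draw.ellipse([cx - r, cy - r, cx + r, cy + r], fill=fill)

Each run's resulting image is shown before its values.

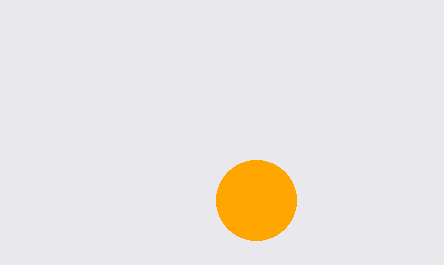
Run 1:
cx = 256
cy = 200
r = 40
fill = 'orange'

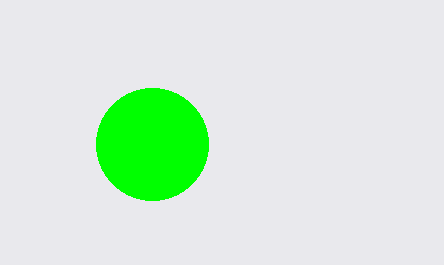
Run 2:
cx = 152, cy = 144, r = 56, fill = 'lime'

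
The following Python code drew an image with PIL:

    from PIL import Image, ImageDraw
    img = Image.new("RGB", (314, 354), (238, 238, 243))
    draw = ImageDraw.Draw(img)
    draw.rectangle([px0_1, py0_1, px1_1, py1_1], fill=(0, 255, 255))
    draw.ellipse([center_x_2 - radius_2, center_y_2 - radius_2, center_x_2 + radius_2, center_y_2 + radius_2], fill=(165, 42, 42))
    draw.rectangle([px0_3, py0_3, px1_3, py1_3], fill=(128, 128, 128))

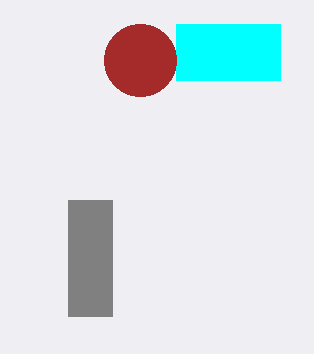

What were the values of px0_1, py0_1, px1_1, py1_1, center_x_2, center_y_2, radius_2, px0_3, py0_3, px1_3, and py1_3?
px0_1 = 176, py0_1 = 24, px1_1 = 280, py1_1 = 80, center_x_2 = 140, center_y_2 = 60, radius_2 = 36, px0_3 = 68, py0_3 = 200, px1_3 = 112, py1_3 = 316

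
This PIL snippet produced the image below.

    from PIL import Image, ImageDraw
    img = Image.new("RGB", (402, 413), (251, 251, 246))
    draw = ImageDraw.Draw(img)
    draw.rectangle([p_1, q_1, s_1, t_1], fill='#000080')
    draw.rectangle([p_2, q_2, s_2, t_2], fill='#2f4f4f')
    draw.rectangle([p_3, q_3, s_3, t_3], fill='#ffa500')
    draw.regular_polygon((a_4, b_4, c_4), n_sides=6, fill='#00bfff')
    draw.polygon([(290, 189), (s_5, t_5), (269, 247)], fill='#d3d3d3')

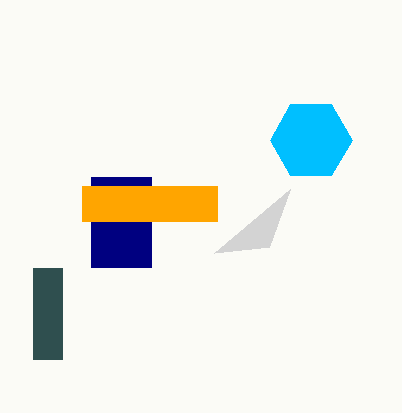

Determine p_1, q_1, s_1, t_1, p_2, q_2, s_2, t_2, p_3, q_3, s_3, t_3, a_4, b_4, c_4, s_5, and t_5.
p_1 = 91; q_1 = 177; s_1 = 151; t_1 = 267; p_2 = 33; q_2 = 268; s_2 = 62; t_2 = 359; p_3 = 82; q_3 = 186; s_3 = 217; t_3 = 221; a_4 = 311; b_4 = 140; c_4 = 41; s_5 = 214; t_5 = 253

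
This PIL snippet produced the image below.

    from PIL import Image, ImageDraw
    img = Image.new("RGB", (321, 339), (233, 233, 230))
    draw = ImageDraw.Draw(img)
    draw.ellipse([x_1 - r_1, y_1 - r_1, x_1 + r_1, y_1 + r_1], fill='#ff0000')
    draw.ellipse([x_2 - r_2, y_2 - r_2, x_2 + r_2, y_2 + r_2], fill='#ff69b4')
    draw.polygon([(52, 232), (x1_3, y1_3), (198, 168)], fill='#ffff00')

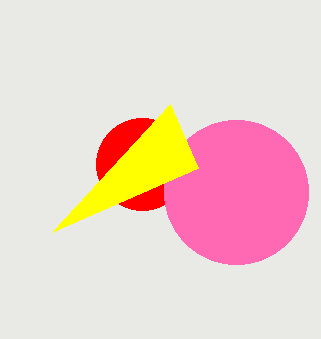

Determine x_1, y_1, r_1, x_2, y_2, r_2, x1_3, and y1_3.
x_1 = 142, y_1 = 164, r_1 = 46, x_2 = 236, y_2 = 192, r_2 = 72, x1_3 = 170, y1_3 = 104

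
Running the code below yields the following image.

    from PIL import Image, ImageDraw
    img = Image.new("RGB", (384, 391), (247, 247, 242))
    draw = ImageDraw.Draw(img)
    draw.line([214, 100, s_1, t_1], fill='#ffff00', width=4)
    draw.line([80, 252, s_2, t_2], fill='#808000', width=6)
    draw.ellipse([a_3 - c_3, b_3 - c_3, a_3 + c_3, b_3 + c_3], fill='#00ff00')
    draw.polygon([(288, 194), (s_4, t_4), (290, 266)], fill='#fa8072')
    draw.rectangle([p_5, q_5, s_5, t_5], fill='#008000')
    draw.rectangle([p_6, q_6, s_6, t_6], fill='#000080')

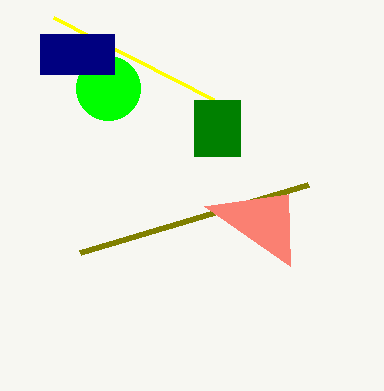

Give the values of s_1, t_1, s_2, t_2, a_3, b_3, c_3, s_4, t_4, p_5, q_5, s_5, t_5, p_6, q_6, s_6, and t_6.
s_1 = 54, t_1 = 18, s_2 = 308, t_2 = 184, a_3 = 108, b_3 = 88, c_3 = 32, s_4 = 204, t_4 = 206, p_5 = 194, q_5 = 100, s_5 = 240, t_5 = 156, p_6 = 40, q_6 = 34, s_6 = 114, t_6 = 74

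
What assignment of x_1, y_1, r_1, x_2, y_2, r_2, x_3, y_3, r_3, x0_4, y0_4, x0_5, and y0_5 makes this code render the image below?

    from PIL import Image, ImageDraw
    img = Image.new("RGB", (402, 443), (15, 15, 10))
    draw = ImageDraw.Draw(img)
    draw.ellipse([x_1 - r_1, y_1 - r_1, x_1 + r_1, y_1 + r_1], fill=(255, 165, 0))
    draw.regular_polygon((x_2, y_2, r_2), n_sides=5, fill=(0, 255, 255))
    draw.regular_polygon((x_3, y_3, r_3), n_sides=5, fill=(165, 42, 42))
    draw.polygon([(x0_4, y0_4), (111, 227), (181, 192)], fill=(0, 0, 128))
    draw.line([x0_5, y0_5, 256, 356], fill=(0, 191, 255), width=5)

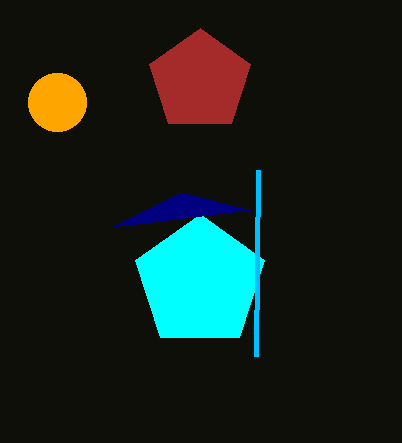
x_1 = 57; y_1 = 102; r_1 = 29; x_2 = 200; y_2 = 282; r_2 = 68; x_3 = 200; y_3 = 81; r_3 = 53; x0_4 = 250; y0_4 = 210; x0_5 = 258; y0_5 = 170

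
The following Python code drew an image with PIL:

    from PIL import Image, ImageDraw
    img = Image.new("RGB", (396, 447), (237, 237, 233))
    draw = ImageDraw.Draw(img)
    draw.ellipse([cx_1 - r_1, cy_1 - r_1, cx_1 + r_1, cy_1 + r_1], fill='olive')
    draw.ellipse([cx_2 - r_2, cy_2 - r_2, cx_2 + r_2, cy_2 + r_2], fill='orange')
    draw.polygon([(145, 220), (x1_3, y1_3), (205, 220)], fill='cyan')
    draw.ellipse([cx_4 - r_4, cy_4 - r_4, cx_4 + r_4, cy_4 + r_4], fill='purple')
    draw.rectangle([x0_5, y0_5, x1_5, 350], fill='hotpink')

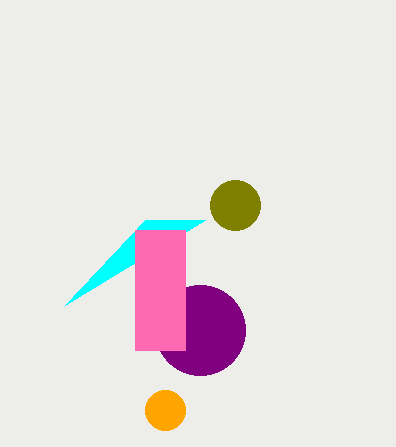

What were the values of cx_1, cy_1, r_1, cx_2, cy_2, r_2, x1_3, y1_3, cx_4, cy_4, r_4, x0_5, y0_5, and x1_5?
cx_1 = 235, cy_1 = 205, r_1 = 25, cx_2 = 165, cy_2 = 410, r_2 = 20, x1_3 = 65, y1_3 = 305, cx_4 = 200, cy_4 = 330, r_4 = 45, x0_5 = 135, y0_5 = 230, x1_5 = 185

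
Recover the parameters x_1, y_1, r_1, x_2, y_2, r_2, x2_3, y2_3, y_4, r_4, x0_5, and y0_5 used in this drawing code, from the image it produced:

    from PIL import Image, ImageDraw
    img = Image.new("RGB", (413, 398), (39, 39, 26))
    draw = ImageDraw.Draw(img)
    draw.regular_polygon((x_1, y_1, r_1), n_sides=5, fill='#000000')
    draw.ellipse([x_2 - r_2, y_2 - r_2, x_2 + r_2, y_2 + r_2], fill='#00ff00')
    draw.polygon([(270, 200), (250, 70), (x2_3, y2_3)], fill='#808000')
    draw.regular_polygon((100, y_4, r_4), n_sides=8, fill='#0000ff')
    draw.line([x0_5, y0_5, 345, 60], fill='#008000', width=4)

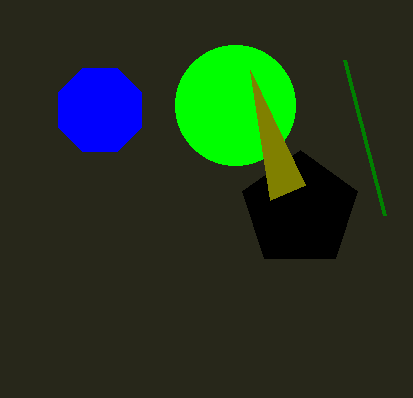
x_1 = 300
y_1 = 210
r_1 = 60
x_2 = 235
y_2 = 105
r_2 = 60
x2_3 = 305
y2_3 = 185
y_4 = 110
r_4 = 45
x0_5 = 385
y0_5 = 215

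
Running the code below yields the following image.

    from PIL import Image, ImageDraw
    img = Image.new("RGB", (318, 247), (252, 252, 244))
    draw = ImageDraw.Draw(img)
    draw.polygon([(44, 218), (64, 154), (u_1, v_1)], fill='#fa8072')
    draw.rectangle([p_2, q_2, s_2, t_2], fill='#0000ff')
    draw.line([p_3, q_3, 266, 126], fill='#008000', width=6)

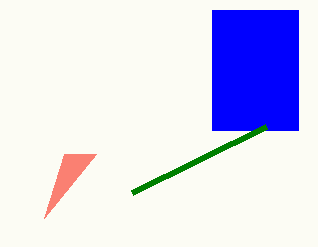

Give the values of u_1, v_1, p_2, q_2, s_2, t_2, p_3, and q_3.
u_1 = 96, v_1 = 154, p_2 = 212, q_2 = 10, s_2 = 298, t_2 = 130, p_3 = 132, q_3 = 192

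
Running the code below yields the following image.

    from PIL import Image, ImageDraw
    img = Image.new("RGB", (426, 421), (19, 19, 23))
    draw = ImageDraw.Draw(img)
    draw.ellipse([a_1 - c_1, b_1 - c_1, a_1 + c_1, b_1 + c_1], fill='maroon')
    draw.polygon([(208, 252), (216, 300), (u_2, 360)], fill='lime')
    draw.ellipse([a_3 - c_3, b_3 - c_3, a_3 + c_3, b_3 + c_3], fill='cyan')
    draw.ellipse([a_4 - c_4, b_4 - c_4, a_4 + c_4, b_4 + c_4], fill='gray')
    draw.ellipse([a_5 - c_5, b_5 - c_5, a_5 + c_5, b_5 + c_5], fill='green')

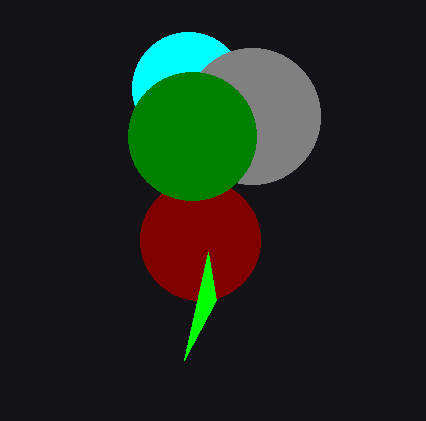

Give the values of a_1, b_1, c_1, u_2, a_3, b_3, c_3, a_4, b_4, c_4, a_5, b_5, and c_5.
a_1 = 200; b_1 = 240; c_1 = 60; u_2 = 184; a_3 = 188; b_3 = 88; c_3 = 56; a_4 = 252; b_4 = 116; c_4 = 68; a_5 = 192; b_5 = 136; c_5 = 64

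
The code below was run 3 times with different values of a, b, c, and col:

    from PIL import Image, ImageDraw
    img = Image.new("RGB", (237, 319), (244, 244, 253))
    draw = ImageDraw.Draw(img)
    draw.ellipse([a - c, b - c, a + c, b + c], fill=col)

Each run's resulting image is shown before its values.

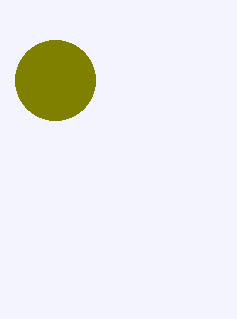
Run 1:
a = 55, b = 80, c = 40, col = 'olive'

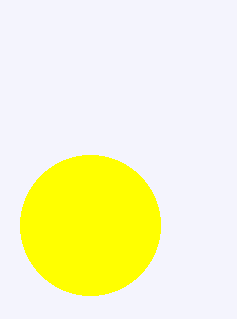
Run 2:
a = 90, b = 225, c = 70, col = 'yellow'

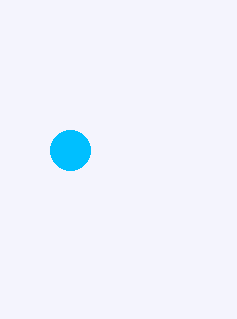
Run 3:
a = 70
b = 150
c = 20
col = 'deepskyblue'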